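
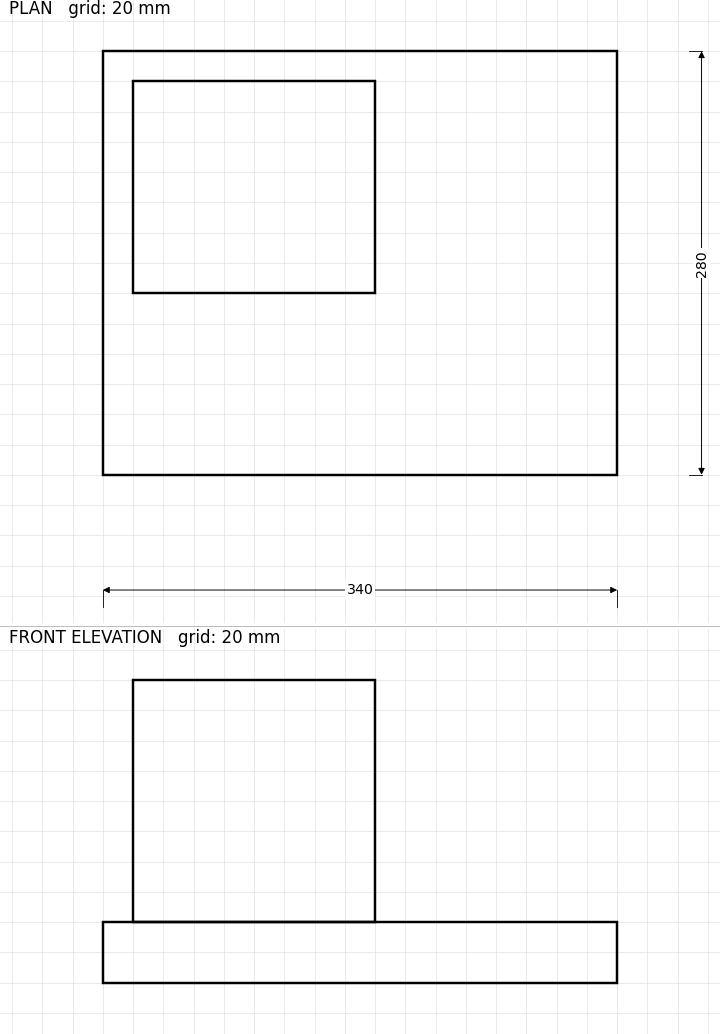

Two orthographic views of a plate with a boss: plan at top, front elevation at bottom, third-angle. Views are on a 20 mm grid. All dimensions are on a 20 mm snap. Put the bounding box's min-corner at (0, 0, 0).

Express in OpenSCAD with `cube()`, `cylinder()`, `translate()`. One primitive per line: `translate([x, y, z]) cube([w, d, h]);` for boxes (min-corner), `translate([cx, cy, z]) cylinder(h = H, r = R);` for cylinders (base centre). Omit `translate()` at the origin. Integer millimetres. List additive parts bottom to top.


cube([340, 280, 40]);
translate([20, 120, 40]) cube([160, 140, 160]);


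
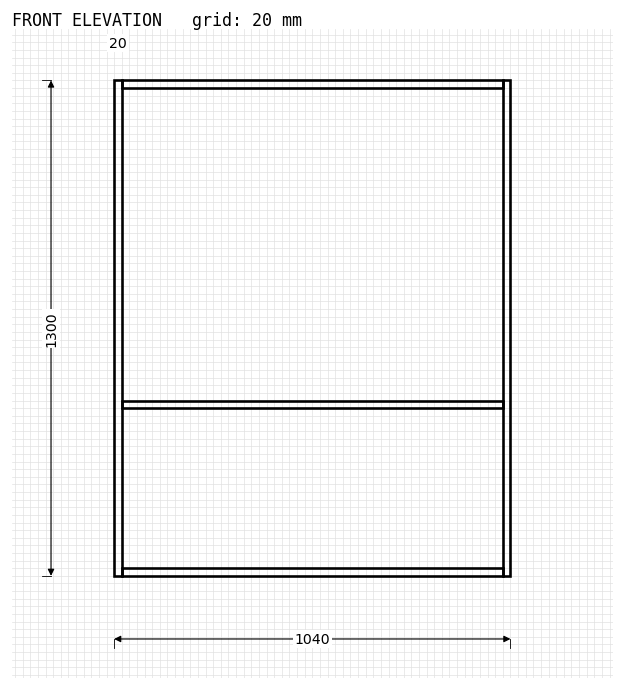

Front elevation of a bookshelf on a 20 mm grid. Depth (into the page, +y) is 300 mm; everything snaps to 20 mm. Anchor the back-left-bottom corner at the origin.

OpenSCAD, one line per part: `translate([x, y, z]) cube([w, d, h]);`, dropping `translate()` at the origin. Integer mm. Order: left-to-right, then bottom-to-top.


cube([20, 300, 1300]);
translate([20, 0, 0]) cube([1000, 300, 20]);
translate([20, 0, 440]) cube([1000, 300, 20]);
translate([20, 0, 1280]) cube([1000, 300, 20]);
translate([1020, 0, 0]) cube([20, 300, 1300]);


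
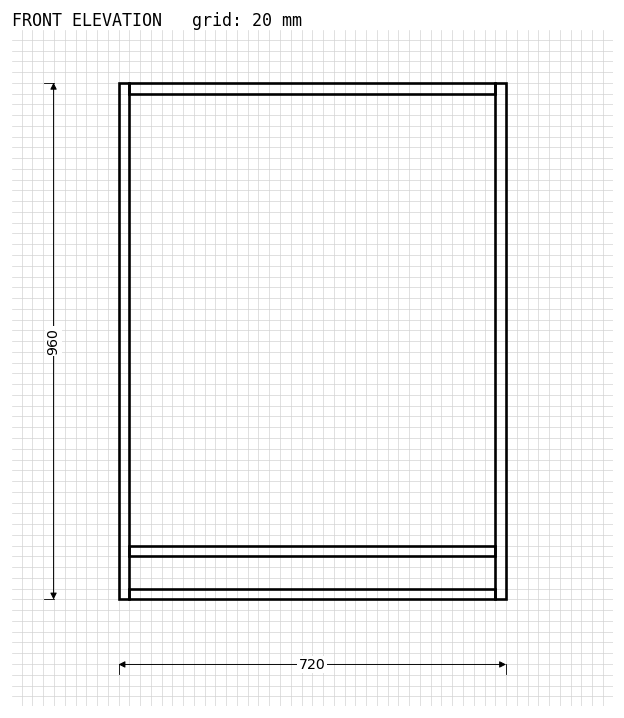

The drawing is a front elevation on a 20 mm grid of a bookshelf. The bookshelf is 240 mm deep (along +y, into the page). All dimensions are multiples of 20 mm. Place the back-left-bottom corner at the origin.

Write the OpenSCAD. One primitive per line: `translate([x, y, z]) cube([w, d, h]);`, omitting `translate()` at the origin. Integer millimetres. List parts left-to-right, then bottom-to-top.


cube([20, 240, 960]);
translate([20, 0, 0]) cube([680, 240, 20]);
translate([20, 0, 80]) cube([680, 240, 20]);
translate([20, 0, 940]) cube([680, 240, 20]);
translate([700, 0, 0]) cube([20, 240, 960]);


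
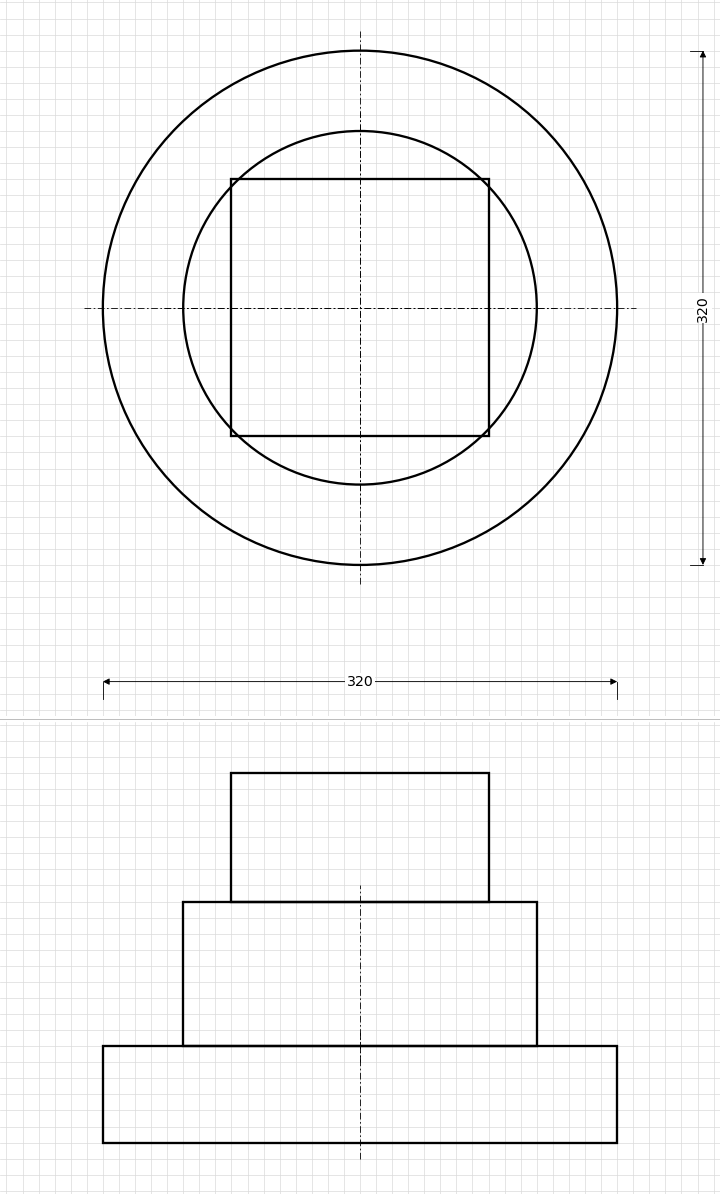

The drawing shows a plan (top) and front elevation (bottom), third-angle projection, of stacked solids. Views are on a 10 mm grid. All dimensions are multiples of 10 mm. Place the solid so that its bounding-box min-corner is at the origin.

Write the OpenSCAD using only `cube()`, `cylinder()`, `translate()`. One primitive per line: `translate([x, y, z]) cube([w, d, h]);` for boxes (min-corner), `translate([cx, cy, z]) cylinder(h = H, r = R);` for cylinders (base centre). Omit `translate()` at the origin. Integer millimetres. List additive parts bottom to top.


translate([160, 160, 0]) cylinder(h = 60, r = 160);
translate([160, 160, 60]) cylinder(h = 90, r = 110);
translate([80, 80, 150]) cube([160, 160, 80]);


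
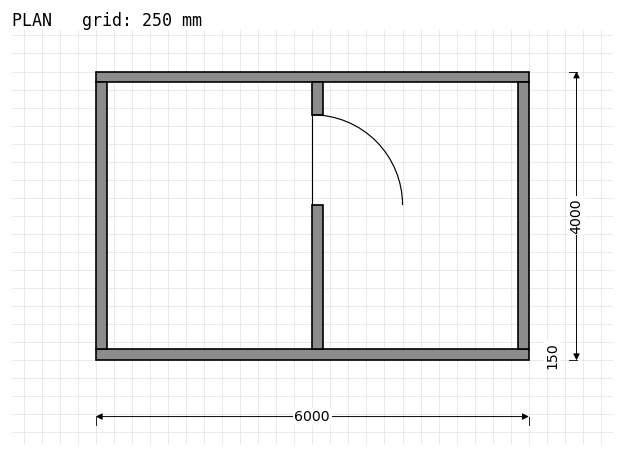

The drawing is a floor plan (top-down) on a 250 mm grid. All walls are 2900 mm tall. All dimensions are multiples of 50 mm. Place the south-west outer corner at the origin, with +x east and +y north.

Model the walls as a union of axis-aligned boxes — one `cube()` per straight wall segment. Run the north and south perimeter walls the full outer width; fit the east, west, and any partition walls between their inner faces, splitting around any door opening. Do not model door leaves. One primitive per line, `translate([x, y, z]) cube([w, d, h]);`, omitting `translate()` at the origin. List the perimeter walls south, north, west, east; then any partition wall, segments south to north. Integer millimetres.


cube([6000, 150, 2900]);
translate([0, 3850, 0]) cube([6000, 150, 2900]);
translate([0, 150, 0]) cube([150, 3700, 2900]);
translate([5850, 150, 0]) cube([150, 3700, 2900]);
translate([3000, 150, 0]) cube([150, 2000, 2900]);
translate([3000, 3400, 0]) cube([150, 450, 2900]);


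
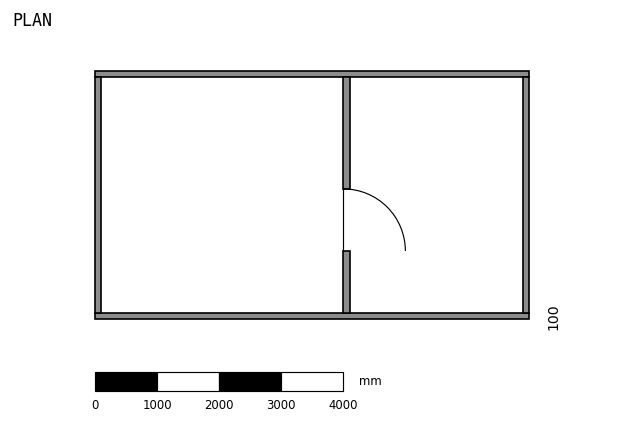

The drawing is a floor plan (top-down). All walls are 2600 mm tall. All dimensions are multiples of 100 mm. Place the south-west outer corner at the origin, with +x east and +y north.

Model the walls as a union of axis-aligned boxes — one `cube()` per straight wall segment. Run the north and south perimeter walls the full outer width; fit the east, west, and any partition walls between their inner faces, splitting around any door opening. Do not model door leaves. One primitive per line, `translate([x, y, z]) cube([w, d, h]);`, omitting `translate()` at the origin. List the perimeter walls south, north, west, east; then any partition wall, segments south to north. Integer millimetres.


cube([7000, 100, 2600]);
translate([0, 3900, 0]) cube([7000, 100, 2600]);
translate([0, 100, 0]) cube([100, 3800, 2600]);
translate([6900, 100, 0]) cube([100, 3800, 2600]);
translate([4000, 100, 0]) cube([100, 1000, 2600]);
translate([4000, 2100, 0]) cube([100, 1800, 2600]);


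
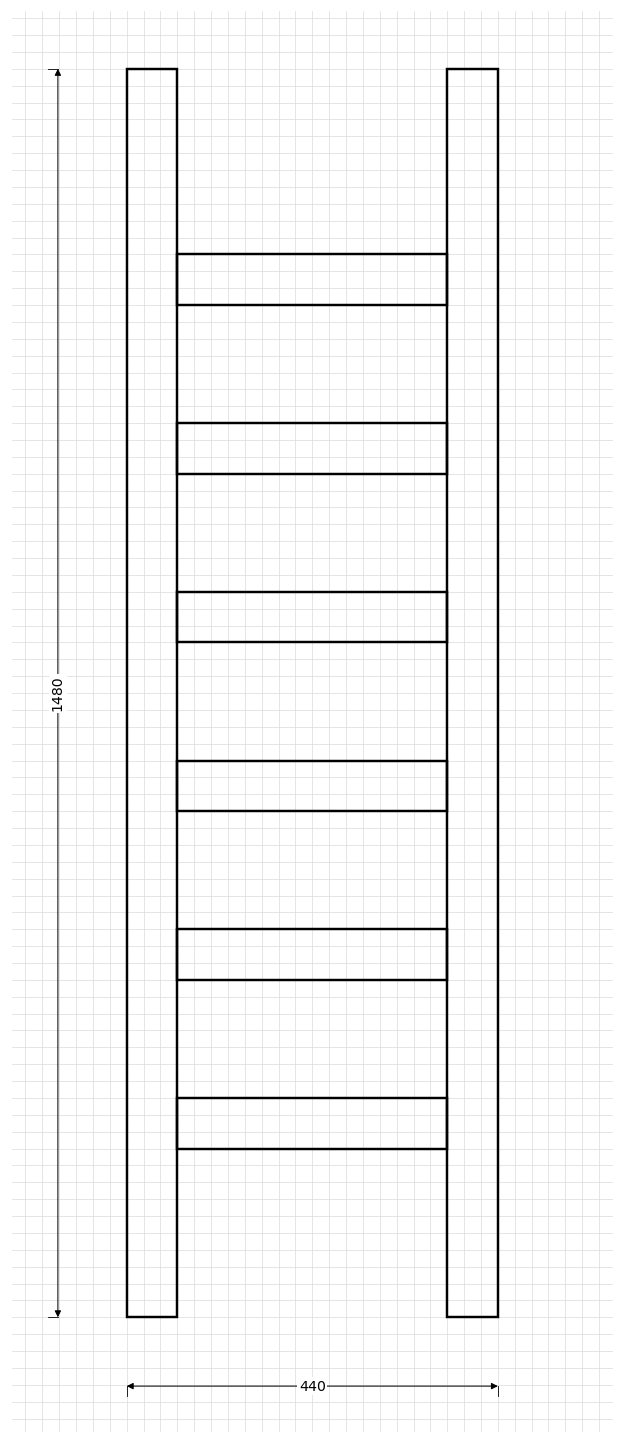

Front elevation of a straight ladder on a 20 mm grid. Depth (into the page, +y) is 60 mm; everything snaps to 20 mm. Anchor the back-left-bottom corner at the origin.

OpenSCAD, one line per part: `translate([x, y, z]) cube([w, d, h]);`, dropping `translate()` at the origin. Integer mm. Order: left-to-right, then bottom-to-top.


cube([60, 60, 1480]);
translate([60, 0, 200]) cube([320, 60, 60]);
translate([60, 0, 400]) cube([320, 60, 60]);
translate([60, 0, 600]) cube([320, 60, 60]);
translate([60, 0, 800]) cube([320, 60, 60]);
translate([60, 0, 1000]) cube([320, 60, 60]);
translate([60, 0, 1200]) cube([320, 60, 60]);
translate([380, 0, 0]) cube([60, 60, 1480]);


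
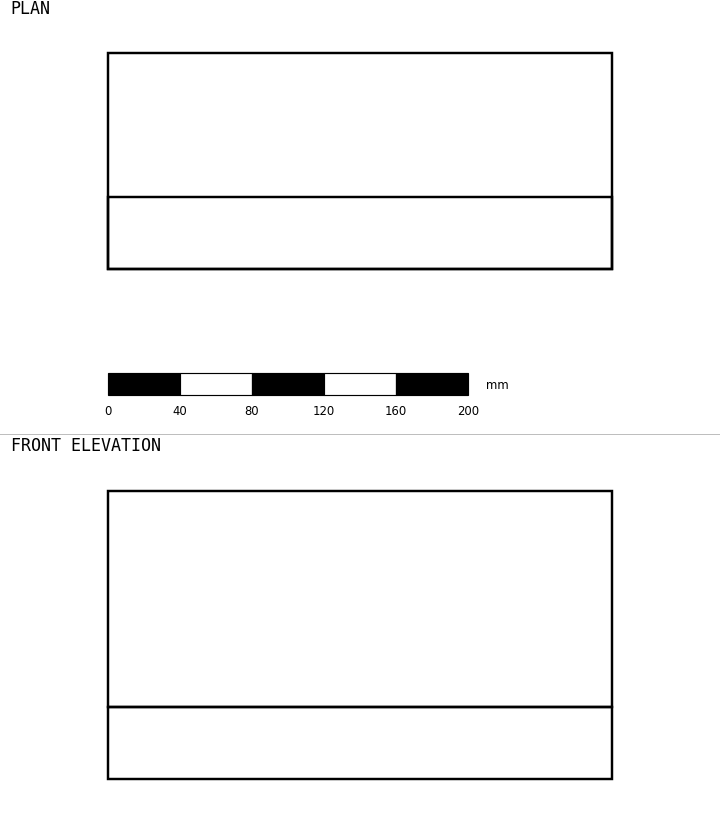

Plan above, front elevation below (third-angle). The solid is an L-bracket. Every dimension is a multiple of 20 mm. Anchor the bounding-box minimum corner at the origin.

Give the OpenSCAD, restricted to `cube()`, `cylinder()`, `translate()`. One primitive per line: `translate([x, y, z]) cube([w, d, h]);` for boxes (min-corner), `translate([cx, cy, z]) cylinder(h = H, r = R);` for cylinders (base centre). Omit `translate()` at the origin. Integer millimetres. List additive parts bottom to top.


cube([280, 120, 40]);
translate([0, 0, 40]) cube([280, 40, 120]);


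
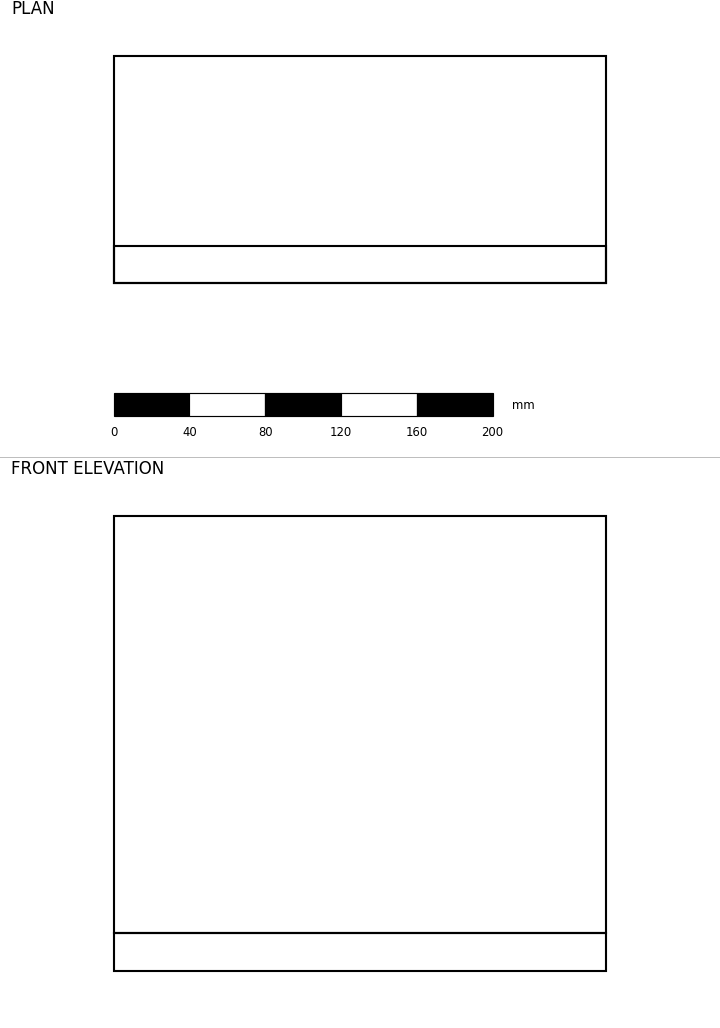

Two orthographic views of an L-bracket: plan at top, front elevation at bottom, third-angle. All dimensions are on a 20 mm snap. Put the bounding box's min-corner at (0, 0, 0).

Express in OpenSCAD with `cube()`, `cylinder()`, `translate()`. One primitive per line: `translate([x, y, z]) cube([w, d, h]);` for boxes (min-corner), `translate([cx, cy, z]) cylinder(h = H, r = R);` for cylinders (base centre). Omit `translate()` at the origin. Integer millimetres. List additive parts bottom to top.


cube([260, 120, 20]);
translate([0, 0, 20]) cube([260, 20, 220]);


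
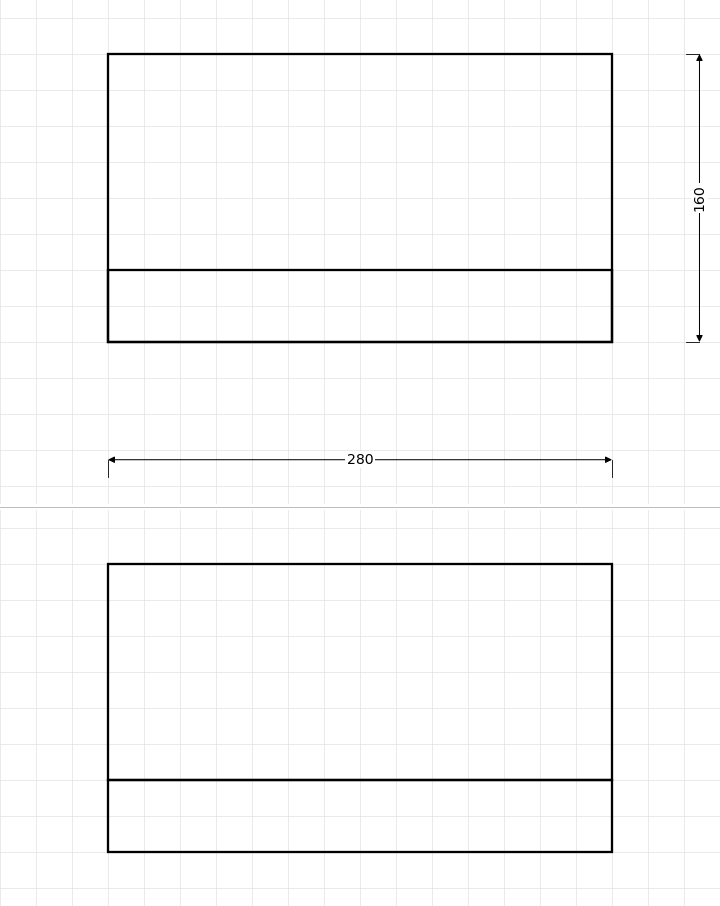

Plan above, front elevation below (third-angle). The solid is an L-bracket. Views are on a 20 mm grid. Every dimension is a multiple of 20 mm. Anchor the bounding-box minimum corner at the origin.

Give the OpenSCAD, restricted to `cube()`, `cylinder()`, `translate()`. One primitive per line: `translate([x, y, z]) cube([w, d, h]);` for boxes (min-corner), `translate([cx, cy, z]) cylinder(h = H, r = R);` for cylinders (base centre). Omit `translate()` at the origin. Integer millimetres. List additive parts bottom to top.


cube([280, 160, 40]);
translate([0, 0, 40]) cube([280, 40, 120]);


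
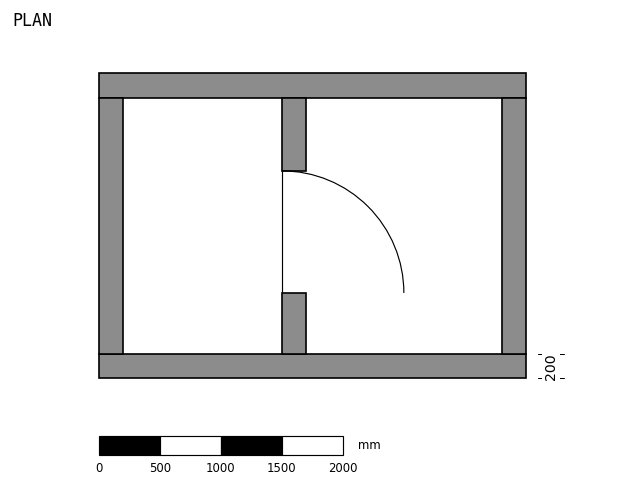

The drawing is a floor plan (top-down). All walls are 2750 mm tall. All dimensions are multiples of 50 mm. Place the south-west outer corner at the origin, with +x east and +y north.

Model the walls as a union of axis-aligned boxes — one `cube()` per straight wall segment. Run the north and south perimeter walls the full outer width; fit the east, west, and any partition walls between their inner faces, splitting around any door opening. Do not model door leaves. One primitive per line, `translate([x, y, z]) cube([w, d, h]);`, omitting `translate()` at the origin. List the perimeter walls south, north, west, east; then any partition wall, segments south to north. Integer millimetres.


cube([3500, 200, 2750]);
translate([0, 2300, 0]) cube([3500, 200, 2750]);
translate([0, 200, 0]) cube([200, 2100, 2750]);
translate([3300, 200, 0]) cube([200, 2100, 2750]);
translate([1500, 200, 0]) cube([200, 500, 2750]);
translate([1500, 1700, 0]) cube([200, 600, 2750]);


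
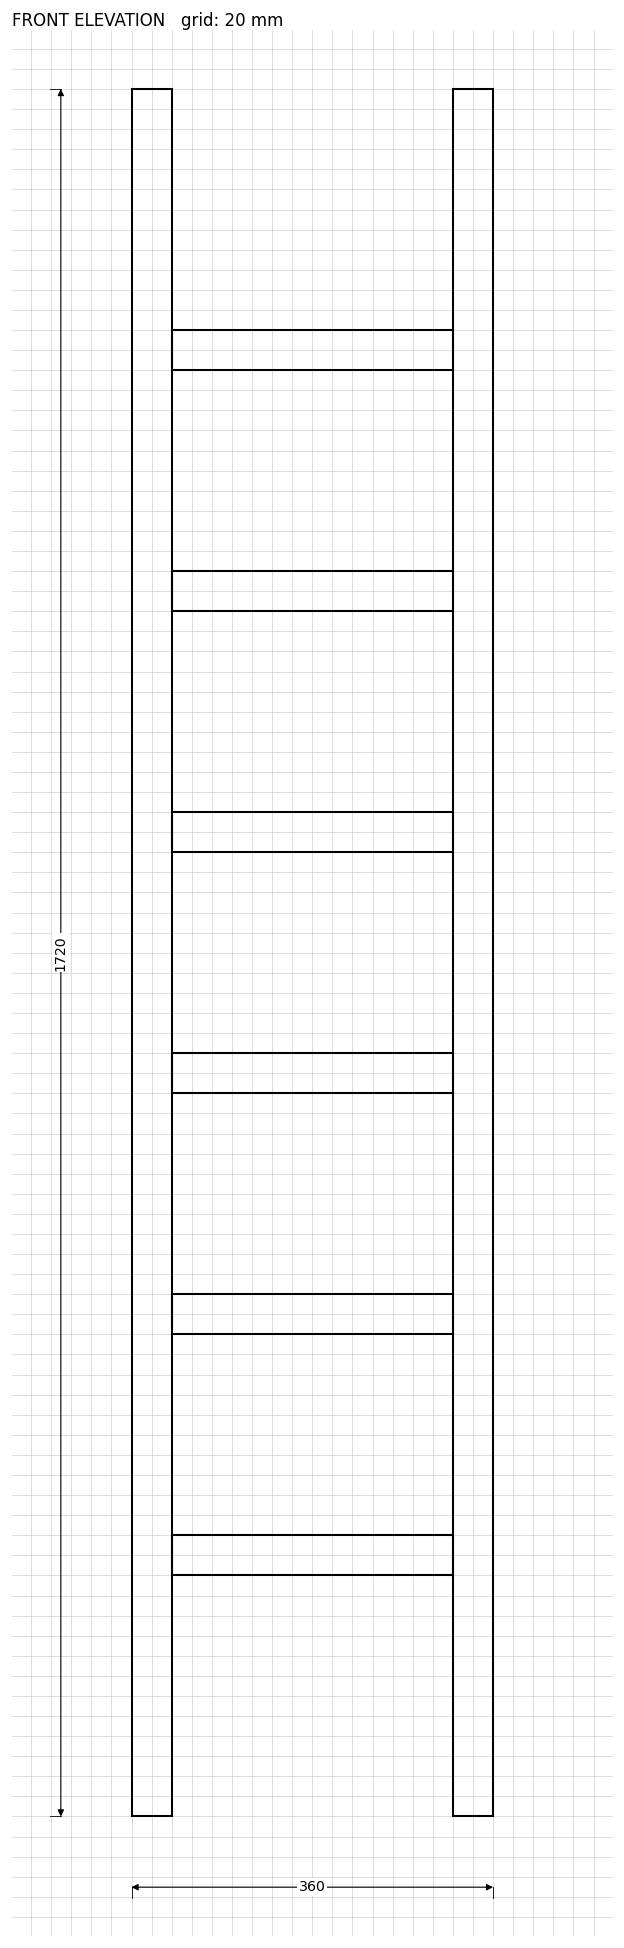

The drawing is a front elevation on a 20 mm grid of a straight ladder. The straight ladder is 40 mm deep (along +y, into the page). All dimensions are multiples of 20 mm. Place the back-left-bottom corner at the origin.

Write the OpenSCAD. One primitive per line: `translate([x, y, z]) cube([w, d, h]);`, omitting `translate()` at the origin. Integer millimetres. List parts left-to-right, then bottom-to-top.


cube([40, 40, 1720]);
translate([40, 0, 240]) cube([280, 40, 40]);
translate([40, 0, 480]) cube([280, 40, 40]);
translate([40, 0, 720]) cube([280, 40, 40]);
translate([40, 0, 960]) cube([280, 40, 40]);
translate([40, 0, 1200]) cube([280, 40, 40]);
translate([40, 0, 1440]) cube([280, 40, 40]);
translate([320, 0, 0]) cube([40, 40, 1720]);


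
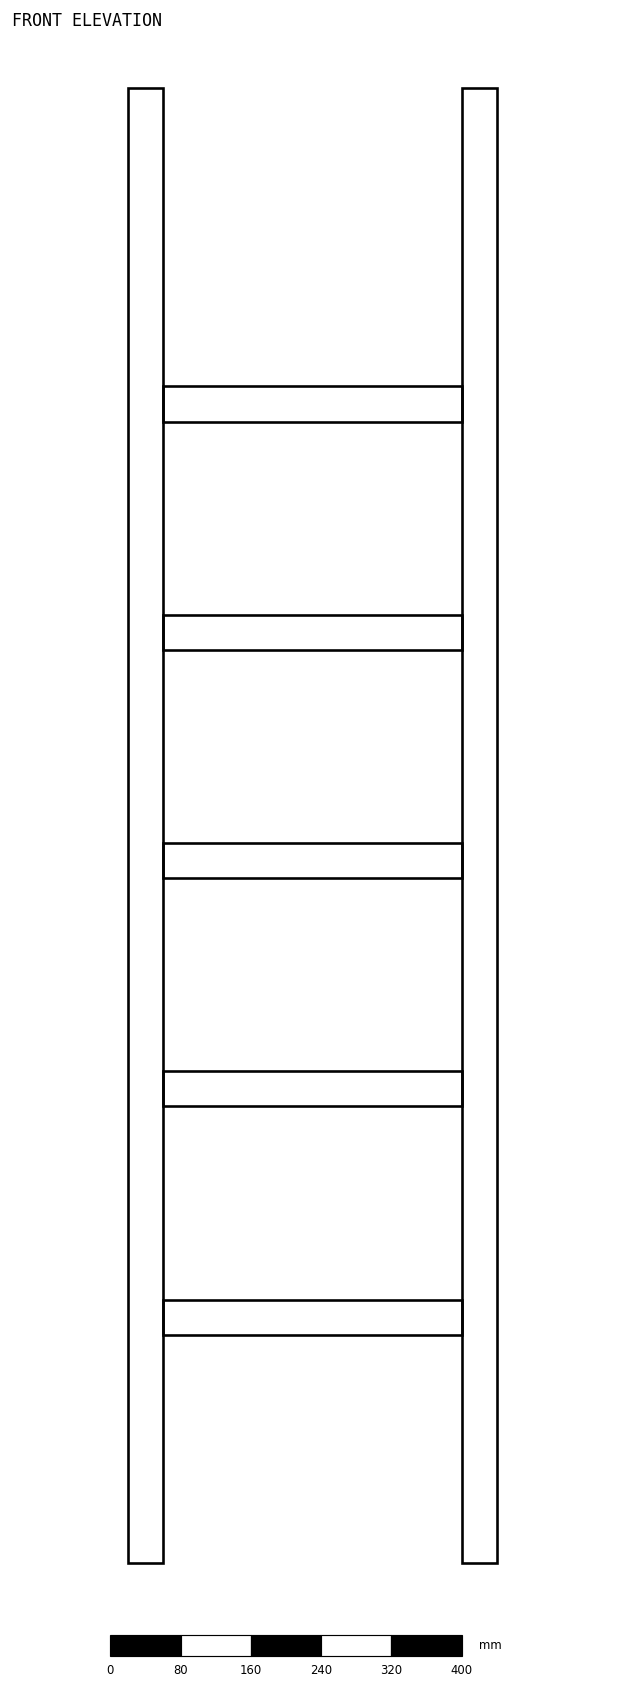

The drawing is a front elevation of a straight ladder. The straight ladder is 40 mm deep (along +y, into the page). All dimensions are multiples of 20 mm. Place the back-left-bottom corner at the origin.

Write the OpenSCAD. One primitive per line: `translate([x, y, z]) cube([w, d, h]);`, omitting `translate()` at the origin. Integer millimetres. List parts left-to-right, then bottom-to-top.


cube([40, 40, 1680]);
translate([40, 0, 260]) cube([340, 40, 40]);
translate([40, 0, 520]) cube([340, 40, 40]);
translate([40, 0, 780]) cube([340, 40, 40]);
translate([40, 0, 1040]) cube([340, 40, 40]);
translate([40, 0, 1300]) cube([340, 40, 40]);
translate([380, 0, 0]) cube([40, 40, 1680]);


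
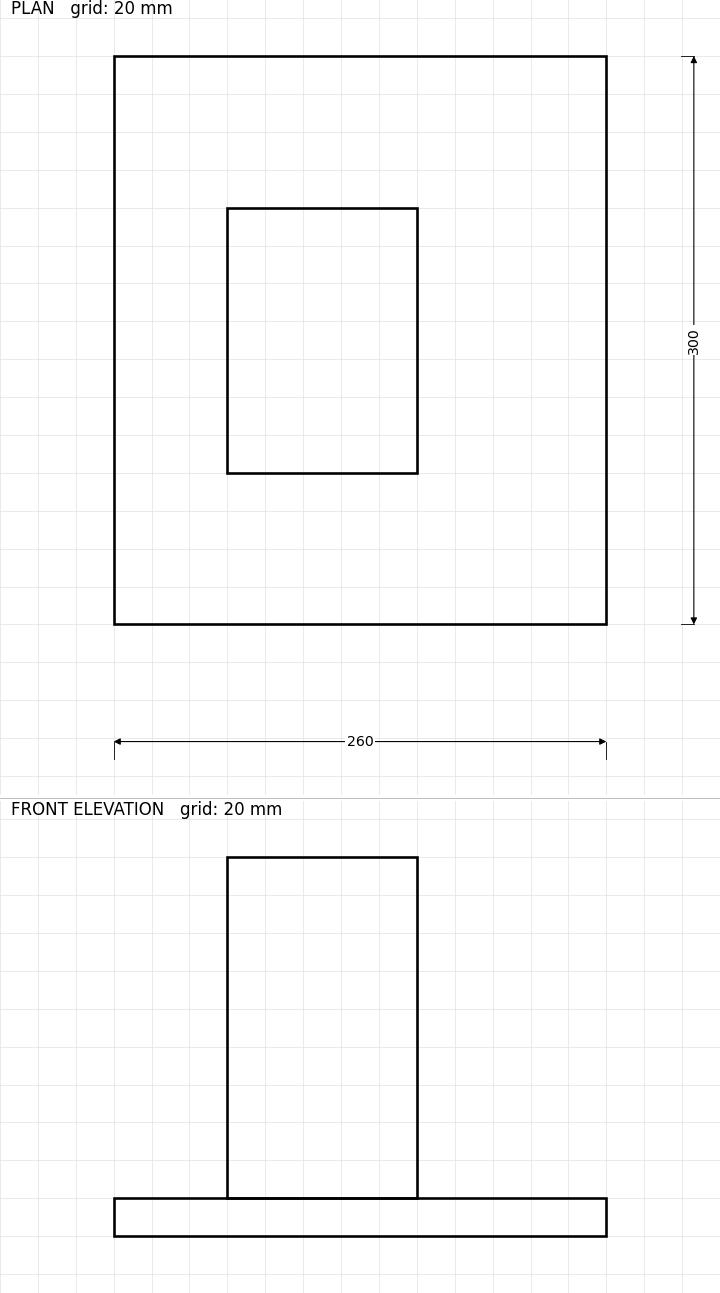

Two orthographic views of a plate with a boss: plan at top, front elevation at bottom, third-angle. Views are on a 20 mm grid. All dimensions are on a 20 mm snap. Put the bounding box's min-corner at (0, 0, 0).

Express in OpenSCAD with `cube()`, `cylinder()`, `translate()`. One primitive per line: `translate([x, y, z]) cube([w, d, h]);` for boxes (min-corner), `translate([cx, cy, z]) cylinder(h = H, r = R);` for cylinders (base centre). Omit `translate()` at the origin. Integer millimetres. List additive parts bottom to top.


cube([260, 300, 20]);
translate([60, 80, 20]) cube([100, 140, 180]);


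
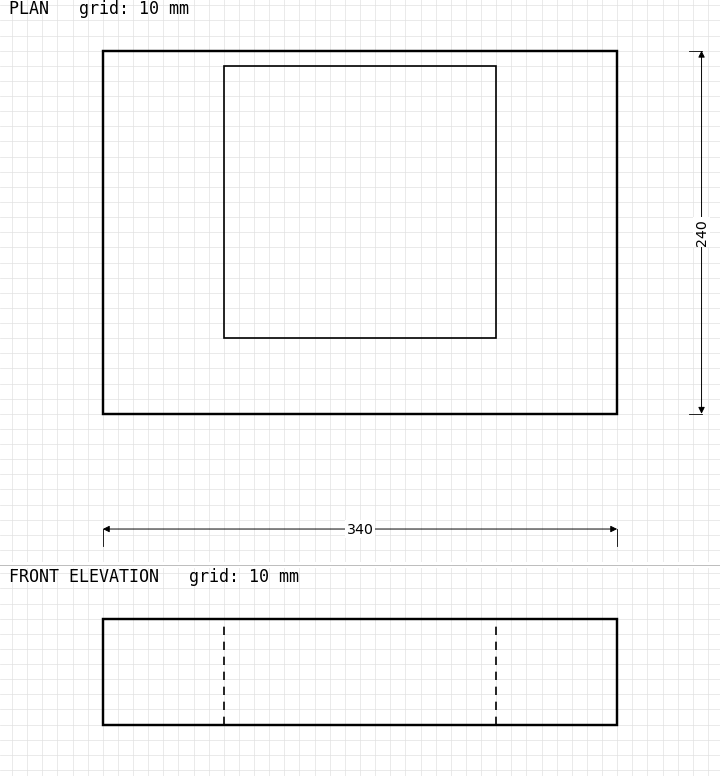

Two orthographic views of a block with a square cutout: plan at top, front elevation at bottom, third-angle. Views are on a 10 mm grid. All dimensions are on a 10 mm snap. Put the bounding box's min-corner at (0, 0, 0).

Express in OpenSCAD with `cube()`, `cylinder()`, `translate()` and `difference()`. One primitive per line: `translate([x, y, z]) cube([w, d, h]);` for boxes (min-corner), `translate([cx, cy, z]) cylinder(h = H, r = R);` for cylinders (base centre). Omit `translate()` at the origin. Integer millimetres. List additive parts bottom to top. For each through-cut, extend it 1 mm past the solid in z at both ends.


difference() {
  cube([340, 240, 70]);
  translate([80, 50, -1]) cube([180, 180, 72]);
}


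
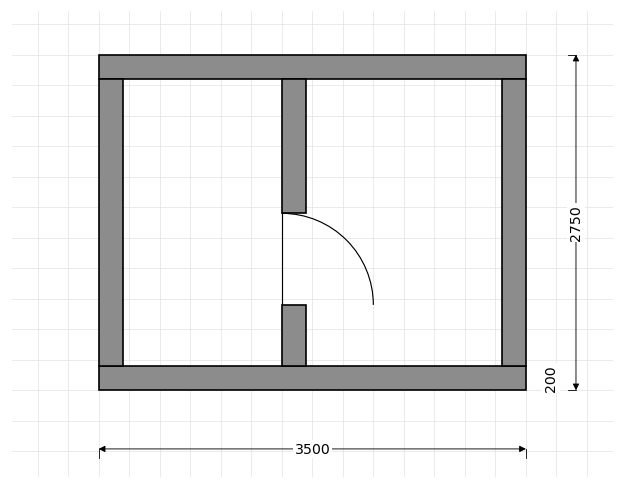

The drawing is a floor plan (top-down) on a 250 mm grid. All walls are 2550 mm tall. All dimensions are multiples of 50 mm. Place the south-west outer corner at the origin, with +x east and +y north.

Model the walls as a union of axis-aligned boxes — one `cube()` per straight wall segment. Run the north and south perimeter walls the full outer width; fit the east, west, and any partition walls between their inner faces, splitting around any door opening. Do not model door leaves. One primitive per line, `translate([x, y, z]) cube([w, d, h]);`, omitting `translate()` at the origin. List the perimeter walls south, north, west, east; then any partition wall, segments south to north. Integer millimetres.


cube([3500, 200, 2550]);
translate([0, 2550, 0]) cube([3500, 200, 2550]);
translate([0, 200, 0]) cube([200, 2350, 2550]);
translate([3300, 200, 0]) cube([200, 2350, 2550]);
translate([1500, 200, 0]) cube([200, 500, 2550]);
translate([1500, 1450, 0]) cube([200, 1100, 2550]);


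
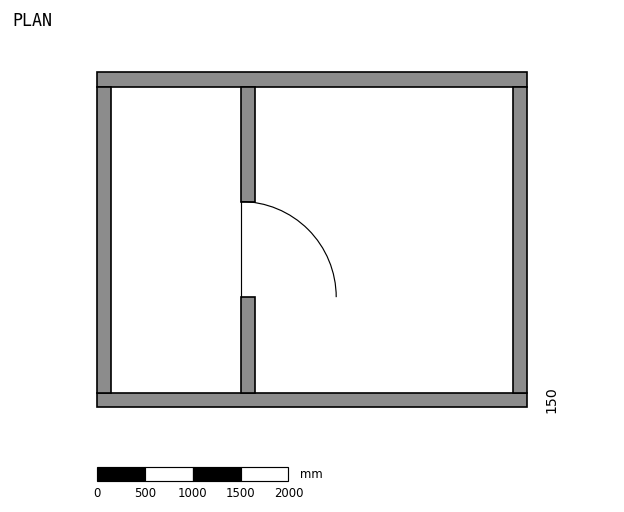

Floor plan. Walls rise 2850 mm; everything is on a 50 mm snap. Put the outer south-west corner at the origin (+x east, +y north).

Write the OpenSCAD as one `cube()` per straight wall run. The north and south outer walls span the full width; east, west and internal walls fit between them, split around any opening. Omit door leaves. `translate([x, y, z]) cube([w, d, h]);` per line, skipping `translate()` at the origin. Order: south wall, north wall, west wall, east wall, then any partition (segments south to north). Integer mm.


cube([4500, 150, 2850]);
translate([0, 3350, 0]) cube([4500, 150, 2850]);
translate([0, 150, 0]) cube([150, 3200, 2850]);
translate([4350, 150, 0]) cube([150, 3200, 2850]);
translate([1500, 150, 0]) cube([150, 1000, 2850]);
translate([1500, 2150, 0]) cube([150, 1200, 2850]);


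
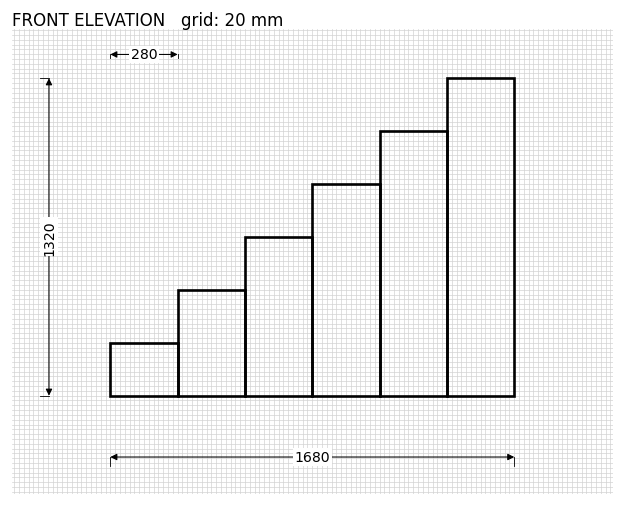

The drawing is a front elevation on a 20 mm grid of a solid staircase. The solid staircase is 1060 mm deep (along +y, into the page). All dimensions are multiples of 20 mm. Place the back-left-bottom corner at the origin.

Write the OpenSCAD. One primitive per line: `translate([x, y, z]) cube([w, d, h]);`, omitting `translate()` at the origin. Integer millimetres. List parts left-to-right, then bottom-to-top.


cube([280, 1060, 220]);
translate([280, 0, 0]) cube([280, 1060, 440]);
translate([560, 0, 0]) cube([280, 1060, 660]);
translate([840, 0, 0]) cube([280, 1060, 880]);
translate([1120, 0, 0]) cube([280, 1060, 1100]);
translate([1400, 0, 0]) cube([280, 1060, 1320]);


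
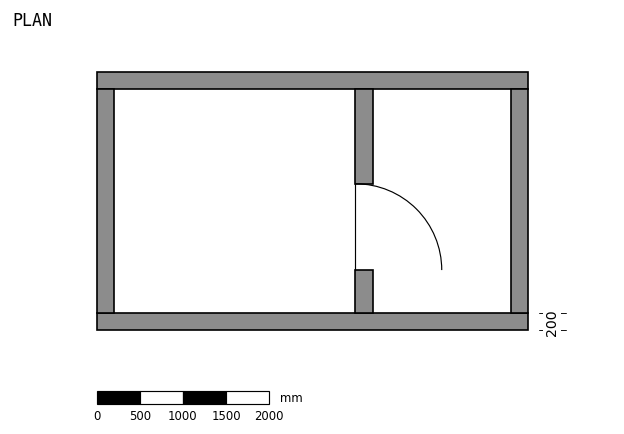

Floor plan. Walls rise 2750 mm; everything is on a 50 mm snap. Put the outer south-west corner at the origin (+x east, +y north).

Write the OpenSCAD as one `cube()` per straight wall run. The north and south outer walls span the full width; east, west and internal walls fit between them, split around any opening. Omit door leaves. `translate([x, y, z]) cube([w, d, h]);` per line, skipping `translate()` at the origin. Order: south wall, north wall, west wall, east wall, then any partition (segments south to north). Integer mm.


cube([5000, 200, 2750]);
translate([0, 2800, 0]) cube([5000, 200, 2750]);
translate([0, 200, 0]) cube([200, 2600, 2750]);
translate([4800, 200, 0]) cube([200, 2600, 2750]);
translate([3000, 200, 0]) cube([200, 500, 2750]);
translate([3000, 1700, 0]) cube([200, 1100, 2750]);


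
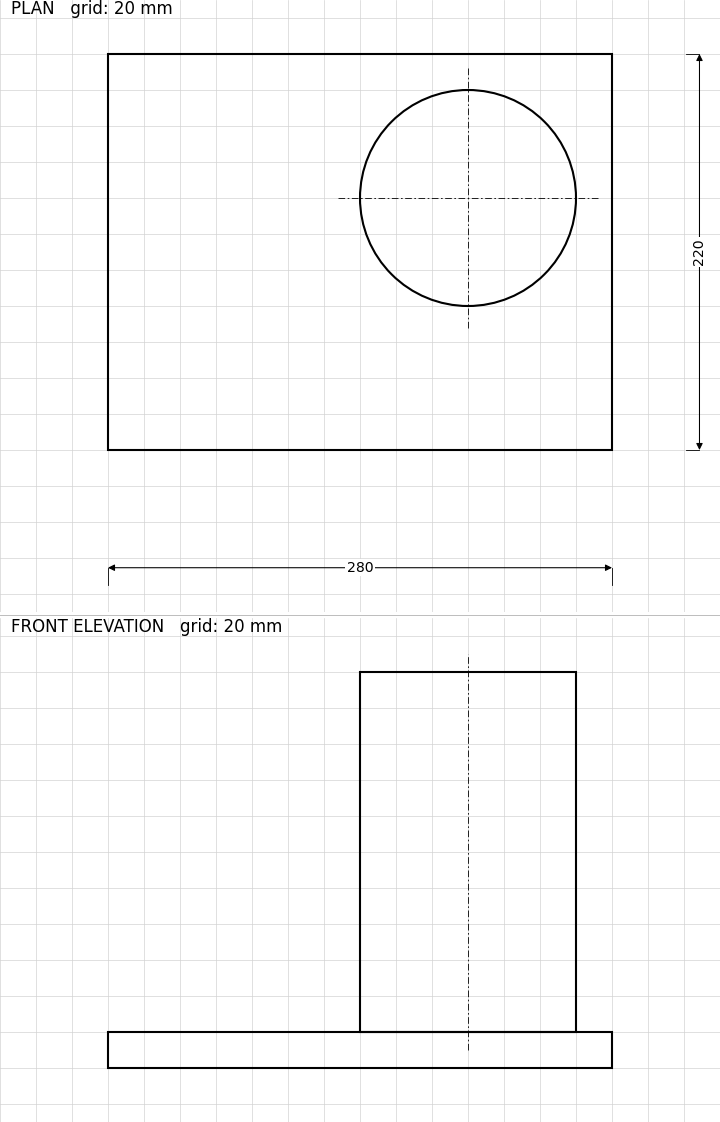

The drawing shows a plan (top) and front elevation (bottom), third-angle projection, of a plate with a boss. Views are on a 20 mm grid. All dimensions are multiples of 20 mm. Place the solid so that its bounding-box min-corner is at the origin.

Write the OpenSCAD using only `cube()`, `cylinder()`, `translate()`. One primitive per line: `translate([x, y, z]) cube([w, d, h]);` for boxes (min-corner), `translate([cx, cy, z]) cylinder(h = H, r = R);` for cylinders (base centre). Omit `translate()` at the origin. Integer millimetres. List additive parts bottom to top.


cube([280, 220, 20]);
translate([200, 140, 20]) cylinder(h = 200, r = 60);


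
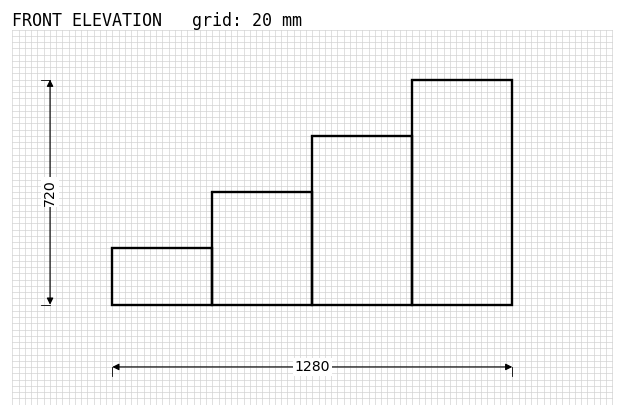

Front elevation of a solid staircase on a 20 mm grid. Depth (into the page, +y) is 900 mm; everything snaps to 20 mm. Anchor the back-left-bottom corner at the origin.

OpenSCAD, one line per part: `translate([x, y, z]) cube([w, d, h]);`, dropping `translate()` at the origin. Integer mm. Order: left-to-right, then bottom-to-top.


cube([320, 900, 180]);
translate([320, 0, 0]) cube([320, 900, 360]);
translate([640, 0, 0]) cube([320, 900, 540]);
translate([960, 0, 0]) cube([320, 900, 720]);


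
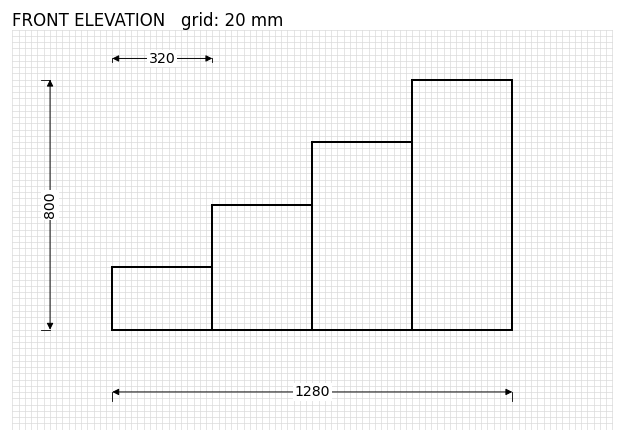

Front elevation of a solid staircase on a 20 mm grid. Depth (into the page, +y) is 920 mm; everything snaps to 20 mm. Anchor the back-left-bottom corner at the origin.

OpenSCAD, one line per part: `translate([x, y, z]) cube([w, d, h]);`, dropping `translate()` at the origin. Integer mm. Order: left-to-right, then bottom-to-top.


cube([320, 920, 200]);
translate([320, 0, 0]) cube([320, 920, 400]);
translate([640, 0, 0]) cube([320, 920, 600]);
translate([960, 0, 0]) cube([320, 920, 800]);


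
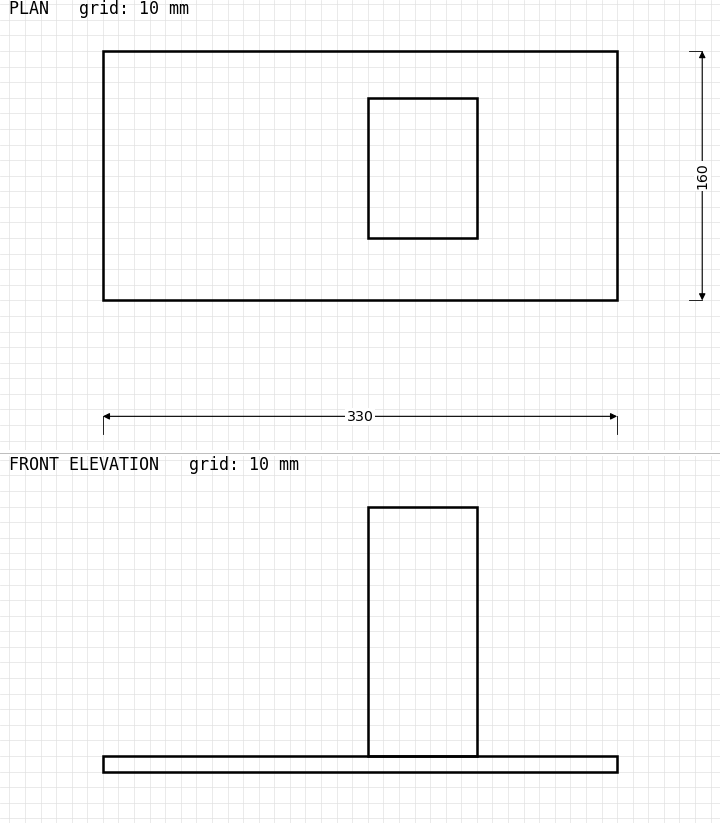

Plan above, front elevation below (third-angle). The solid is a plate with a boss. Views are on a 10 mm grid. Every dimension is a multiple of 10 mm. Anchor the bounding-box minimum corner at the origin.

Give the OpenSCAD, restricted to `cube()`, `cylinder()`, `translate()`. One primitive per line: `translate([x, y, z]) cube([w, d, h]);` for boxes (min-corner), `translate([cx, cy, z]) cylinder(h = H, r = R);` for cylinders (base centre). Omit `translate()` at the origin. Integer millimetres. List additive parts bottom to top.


cube([330, 160, 10]);
translate([170, 40, 10]) cube([70, 90, 160]);


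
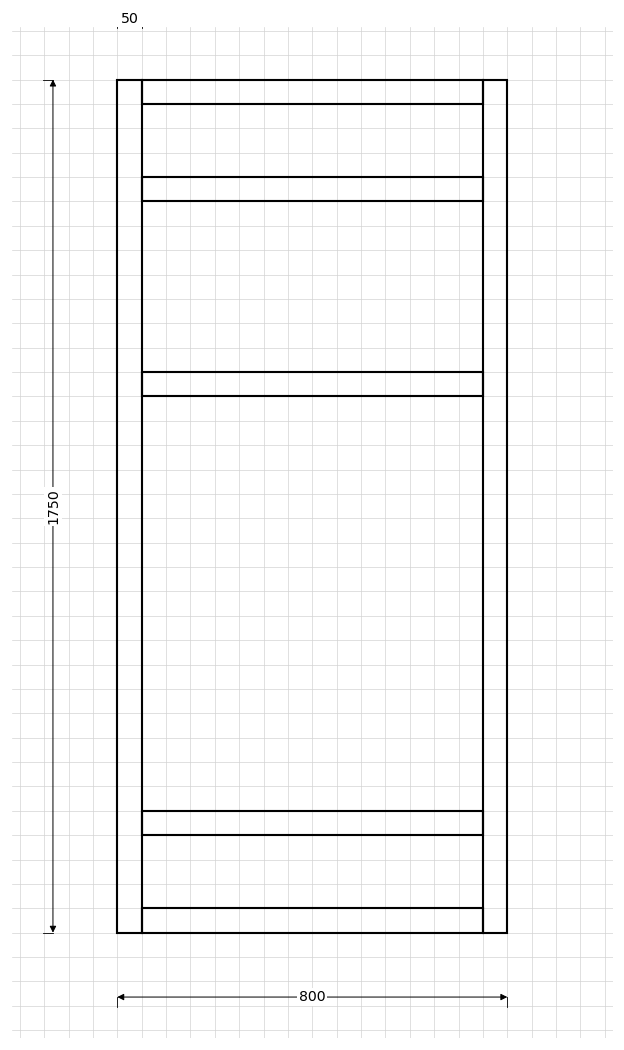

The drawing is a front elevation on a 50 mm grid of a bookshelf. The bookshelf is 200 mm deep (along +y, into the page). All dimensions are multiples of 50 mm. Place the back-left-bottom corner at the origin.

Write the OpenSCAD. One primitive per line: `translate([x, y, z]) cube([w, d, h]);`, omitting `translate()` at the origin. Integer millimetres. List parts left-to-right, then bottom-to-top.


cube([50, 200, 1750]);
translate([50, 0, 0]) cube([700, 200, 50]);
translate([50, 0, 200]) cube([700, 200, 50]);
translate([50, 0, 1100]) cube([700, 200, 50]);
translate([50, 0, 1500]) cube([700, 200, 50]);
translate([50, 0, 1700]) cube([700, 200, 50]);
translate([750, 0, 0]) cube([50, 200, 1750]);


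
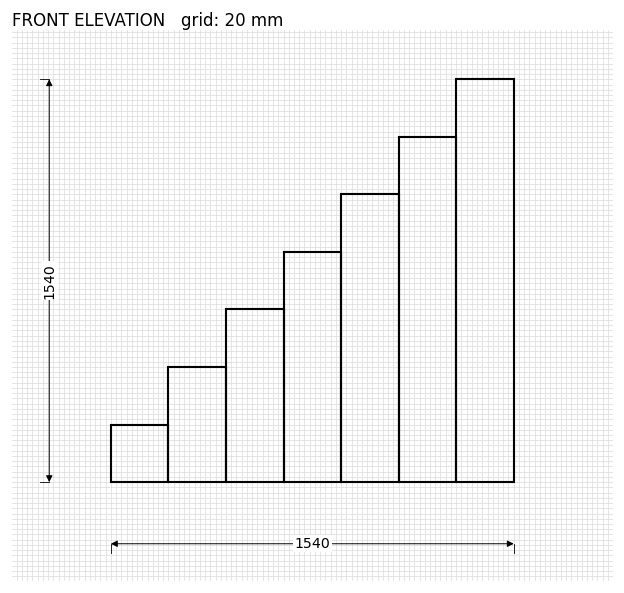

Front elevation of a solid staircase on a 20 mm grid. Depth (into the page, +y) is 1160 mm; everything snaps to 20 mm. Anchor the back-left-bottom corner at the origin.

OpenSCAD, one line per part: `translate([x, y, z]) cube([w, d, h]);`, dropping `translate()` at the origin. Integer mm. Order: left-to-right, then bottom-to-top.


cube([220, 1160, 220]);
translate([220, 0, 0]) cube([220, 1160, 440]);
translate([440, 0, 0]) cube([220, 1160, 660]);
translate([660, 0, 0]) cube([220, 1160, 880]);
translate([880, 0, 0]) cube([220, 1160, 1100]);
translate([1100, 0, 0]) cube([220, 1160, 1320]);
translate([1320, 0, 0]) cube([220, 1160, 1540]);


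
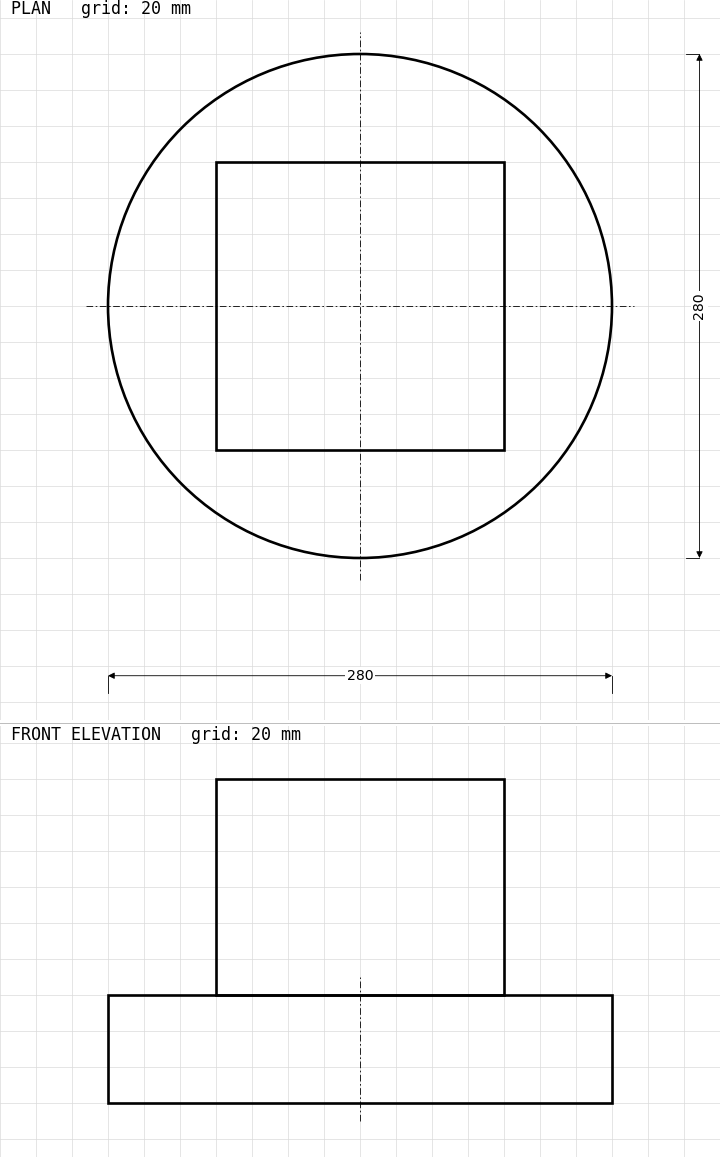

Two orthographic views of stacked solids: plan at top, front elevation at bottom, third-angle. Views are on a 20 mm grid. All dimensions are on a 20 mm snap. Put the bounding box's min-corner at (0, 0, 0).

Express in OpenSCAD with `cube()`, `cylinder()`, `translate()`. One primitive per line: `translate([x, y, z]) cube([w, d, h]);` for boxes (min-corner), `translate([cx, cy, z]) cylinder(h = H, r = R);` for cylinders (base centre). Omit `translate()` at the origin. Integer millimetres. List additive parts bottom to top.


translate([140, 140, 0]) cylinder(h = 60, r = 140);
translate([60, 60, 60]) cube([160, 160, 120]);


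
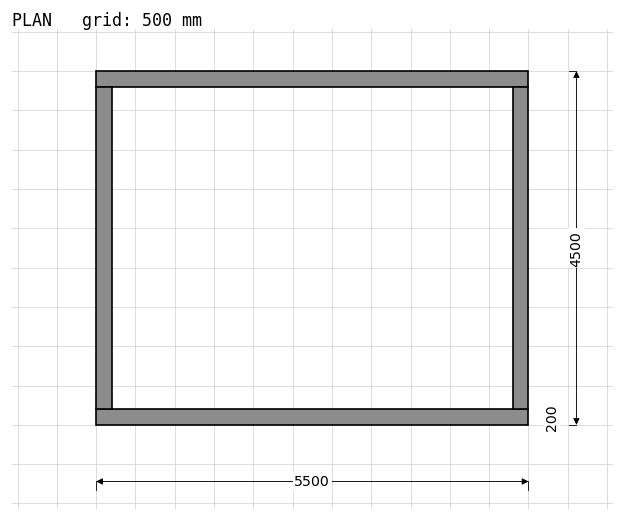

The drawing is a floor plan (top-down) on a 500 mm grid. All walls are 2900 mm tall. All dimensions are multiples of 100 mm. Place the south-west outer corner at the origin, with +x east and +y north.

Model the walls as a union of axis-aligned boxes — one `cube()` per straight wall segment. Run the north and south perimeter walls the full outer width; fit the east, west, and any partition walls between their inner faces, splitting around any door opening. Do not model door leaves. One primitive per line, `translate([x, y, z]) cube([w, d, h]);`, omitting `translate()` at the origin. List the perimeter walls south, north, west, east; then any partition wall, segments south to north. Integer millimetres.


cube([5500, 200, 2900]);
translate([0, 4300, 0]) cube([5500, 200, 2900]);
translate([0, 200, 0]) cube([200, 4100, 2900]);
translate([5300, 200, 0]) cube([200, 4100, 2900]);


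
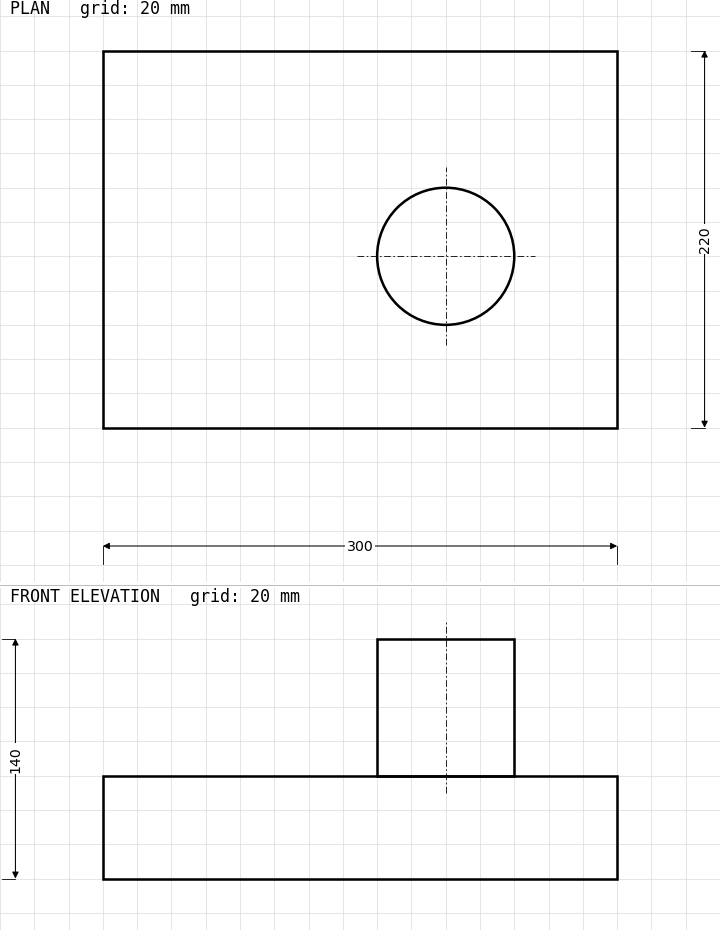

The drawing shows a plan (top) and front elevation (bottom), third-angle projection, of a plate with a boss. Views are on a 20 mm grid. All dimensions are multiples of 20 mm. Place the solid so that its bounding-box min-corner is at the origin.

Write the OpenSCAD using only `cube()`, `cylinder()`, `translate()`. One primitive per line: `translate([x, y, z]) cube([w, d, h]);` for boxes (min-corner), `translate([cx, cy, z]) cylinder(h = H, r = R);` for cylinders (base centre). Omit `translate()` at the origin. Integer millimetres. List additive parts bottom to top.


cube([300, 220, 60]);
translate([200, 100, 60]) cylinder(h = 80, r = 40);


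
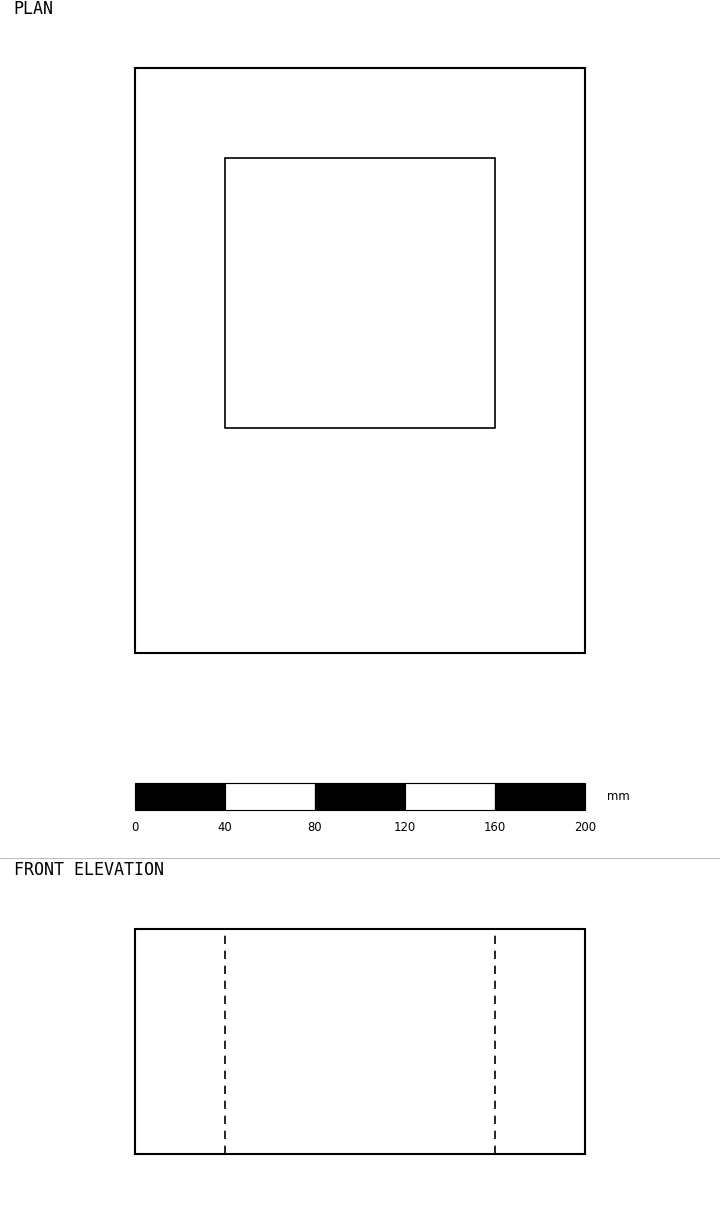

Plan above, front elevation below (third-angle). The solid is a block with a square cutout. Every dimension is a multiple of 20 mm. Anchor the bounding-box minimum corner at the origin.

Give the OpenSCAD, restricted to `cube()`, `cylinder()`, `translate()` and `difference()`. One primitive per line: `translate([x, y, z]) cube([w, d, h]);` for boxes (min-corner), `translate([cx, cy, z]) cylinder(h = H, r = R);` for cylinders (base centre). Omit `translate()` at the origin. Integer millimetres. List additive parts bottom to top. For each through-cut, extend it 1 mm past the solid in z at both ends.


difference() {
  cube([200, 260, 100]);
  translate([40, 100, -1]) cube([120, 120, 102]);
}


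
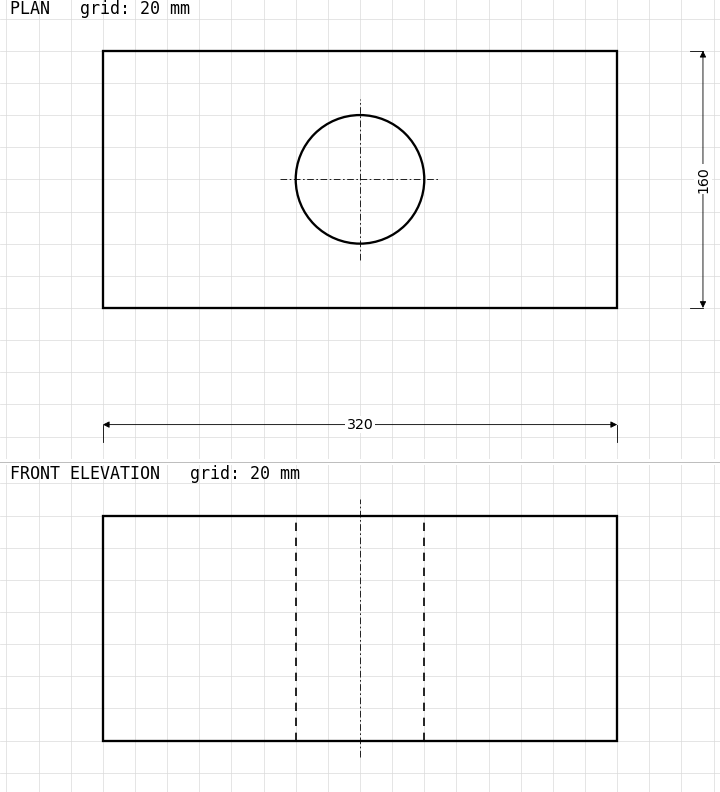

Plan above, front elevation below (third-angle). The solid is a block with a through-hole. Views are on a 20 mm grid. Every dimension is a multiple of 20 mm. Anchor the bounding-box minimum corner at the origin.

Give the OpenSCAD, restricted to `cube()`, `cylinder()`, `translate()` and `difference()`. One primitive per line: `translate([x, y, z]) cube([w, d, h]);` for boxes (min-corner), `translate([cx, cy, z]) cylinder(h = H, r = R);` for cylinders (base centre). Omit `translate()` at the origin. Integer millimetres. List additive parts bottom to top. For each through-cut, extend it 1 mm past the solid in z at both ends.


difference() {
  cube([320, 160, 140]);
  translate([160, 80, -1]) cylinder(h = 142, r = 40);
}


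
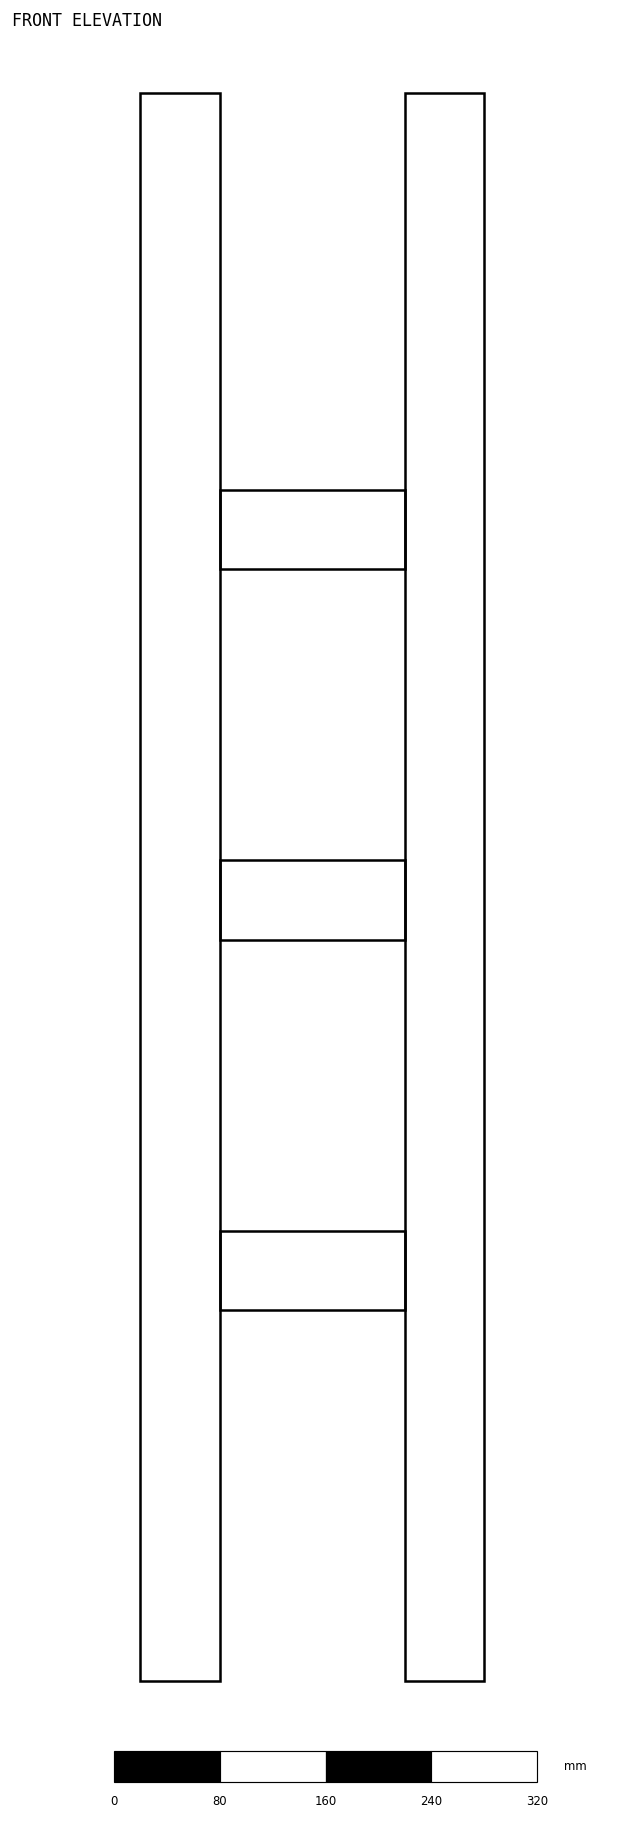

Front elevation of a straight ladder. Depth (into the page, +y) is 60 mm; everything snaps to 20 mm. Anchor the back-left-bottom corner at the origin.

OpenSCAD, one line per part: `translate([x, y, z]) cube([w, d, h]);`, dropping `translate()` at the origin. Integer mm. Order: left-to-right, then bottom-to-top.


cube([60, 60, 1200]);
translate([60, 0, 280]) cube([140, 60, 60]);
translate([60, 0, 560]) cube([140, 60, 60]);
translate([60, 0, 840]) cube([140, 60, 60]);
translate([200, 0, 0]) cube([60, 60, 1200]);


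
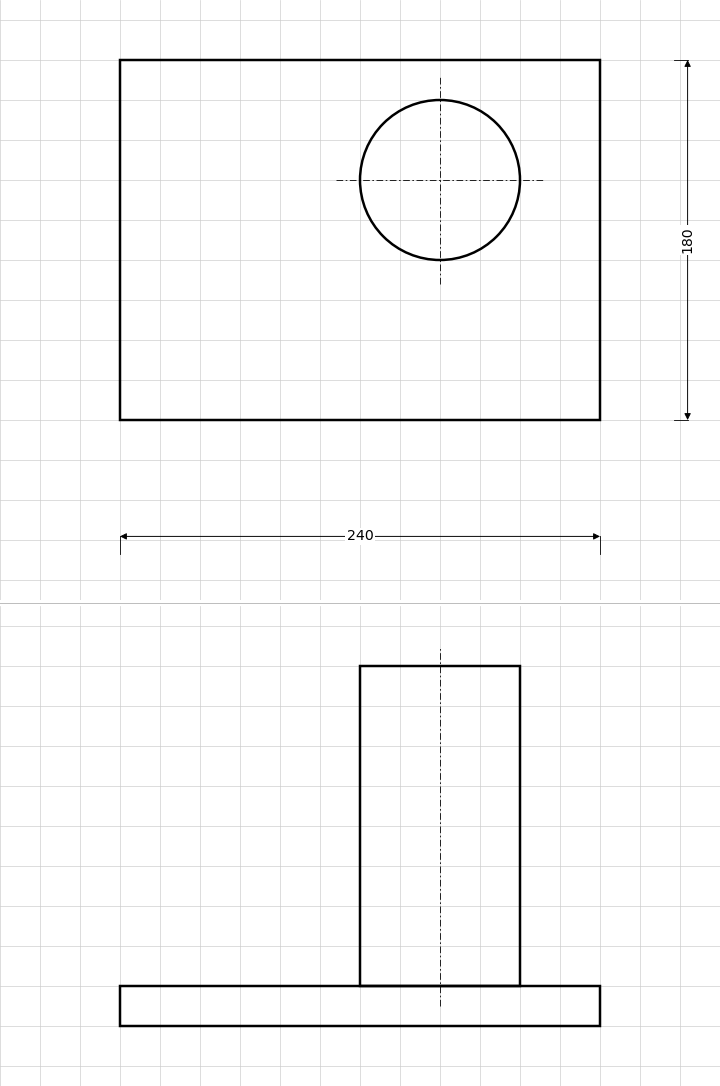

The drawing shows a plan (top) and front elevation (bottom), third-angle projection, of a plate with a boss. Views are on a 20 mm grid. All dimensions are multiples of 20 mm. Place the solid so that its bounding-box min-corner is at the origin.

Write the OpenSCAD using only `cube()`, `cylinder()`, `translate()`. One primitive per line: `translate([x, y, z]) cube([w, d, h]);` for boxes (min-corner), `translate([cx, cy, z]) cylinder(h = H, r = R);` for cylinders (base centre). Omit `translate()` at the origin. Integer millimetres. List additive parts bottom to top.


cube([240, 180, 20]);
translate([160, 120, 20]) cylinder(h = 160, r = 40);


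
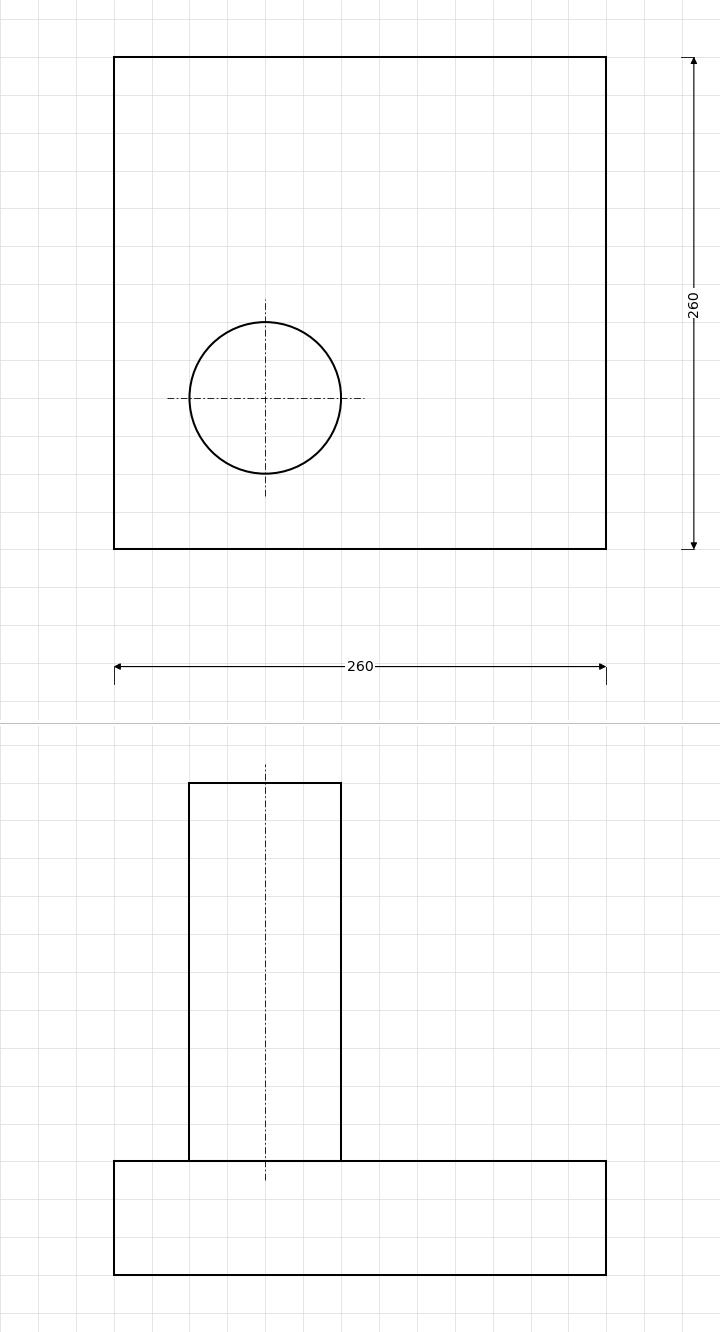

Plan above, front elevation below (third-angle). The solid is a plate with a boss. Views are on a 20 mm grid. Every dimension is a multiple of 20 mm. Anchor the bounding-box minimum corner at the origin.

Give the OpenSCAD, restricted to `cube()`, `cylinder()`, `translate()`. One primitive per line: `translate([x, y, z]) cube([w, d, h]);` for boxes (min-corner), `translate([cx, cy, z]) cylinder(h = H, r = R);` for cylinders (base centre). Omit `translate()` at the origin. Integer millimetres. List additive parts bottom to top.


cube([260, 260, 60]);
translate([80, 80, 60]) cylinder(h = 200, r = 40);


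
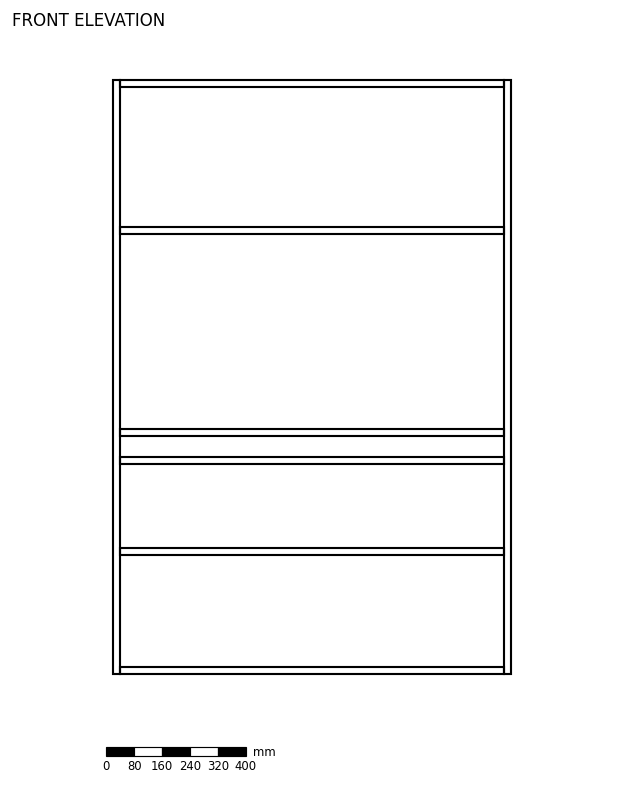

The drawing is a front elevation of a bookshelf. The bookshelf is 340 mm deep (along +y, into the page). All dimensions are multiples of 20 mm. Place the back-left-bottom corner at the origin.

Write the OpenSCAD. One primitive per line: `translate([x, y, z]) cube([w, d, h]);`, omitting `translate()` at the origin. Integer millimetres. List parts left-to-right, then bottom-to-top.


cube([20, 340, 1700]);
translate([20, 0, 0]) cube([1100, 340, 20]);
translate([20, 0, 340]) cube([1100, 340, 20]);
translate([20, 0, 600]) cube([1100, 340, 20]);
translate([20, 0, 680]) cube([1100, 340, 20]);
translate([20, 0, 1260]) cube([1100, 340, 20]);
translate([20, 0, 1680]) cube([1100, 340, 20]);
translate([1120, 0, 0]) cube([20, 340, 1700]);


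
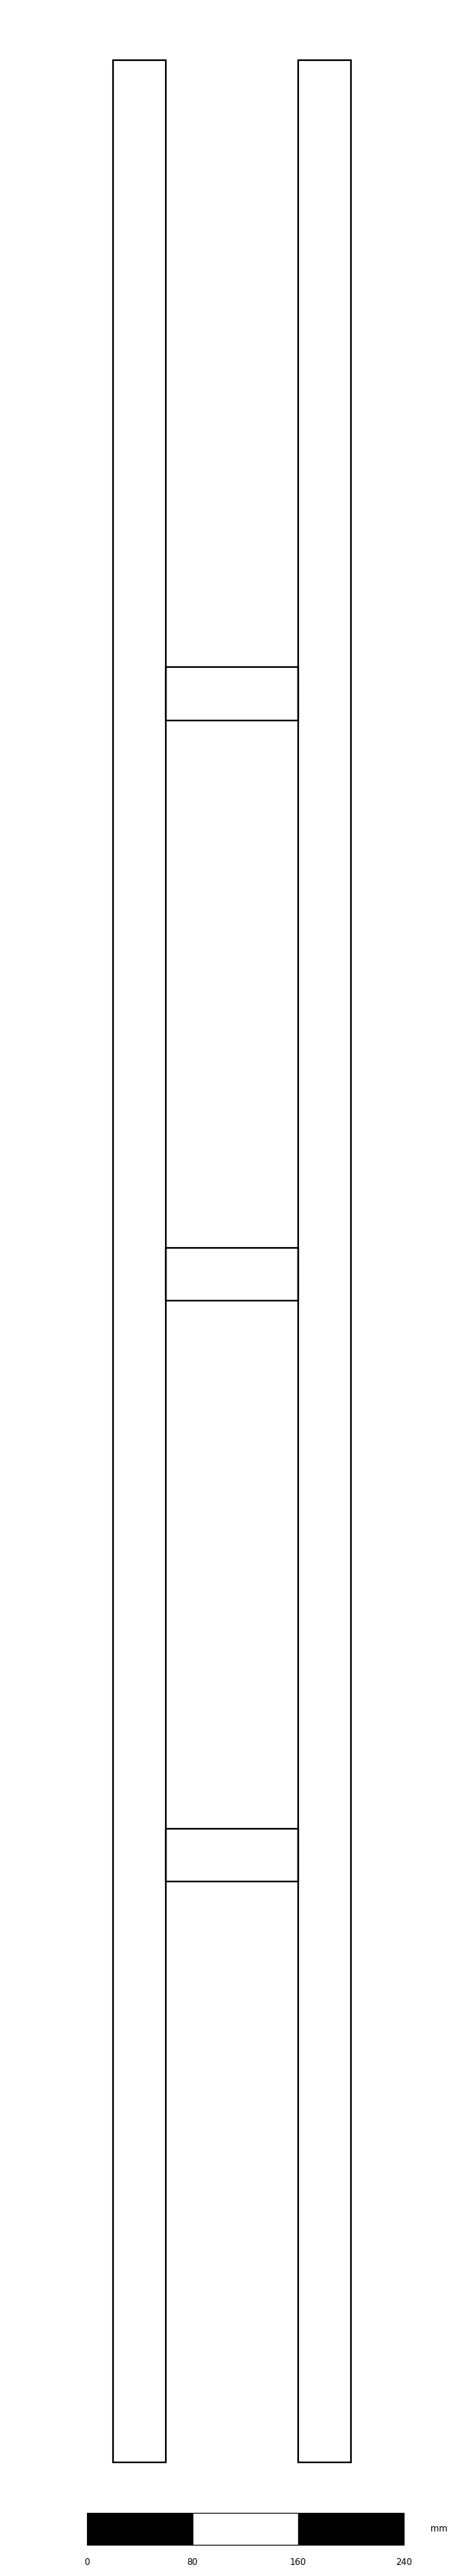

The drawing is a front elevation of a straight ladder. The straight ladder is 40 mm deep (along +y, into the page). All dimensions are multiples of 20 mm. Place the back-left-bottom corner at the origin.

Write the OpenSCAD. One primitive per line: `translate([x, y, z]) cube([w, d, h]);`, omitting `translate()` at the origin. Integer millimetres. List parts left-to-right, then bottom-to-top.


cube([40, 40, 1820]);
translate([40, 0, 440]) cube([100, 40, 40]);
translate([40, 0, 880]) cube([100, 40, 40]);
translate([40, 0, 1320]) cube([100, 40, 40]);
translate([140, 0, 0]) cube([40, 40, 1820]);
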